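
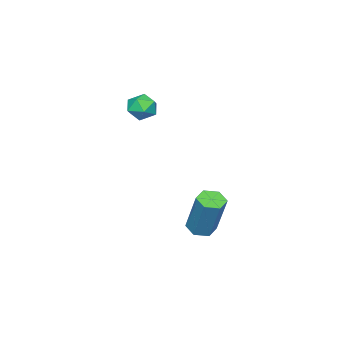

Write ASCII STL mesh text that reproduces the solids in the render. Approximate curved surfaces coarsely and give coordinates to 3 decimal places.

solid 
facet normal -0.178 -0.362 -0.915
outer loop
vertex 3.935 2.71 -3.948
vertex 3.514 3.193 -4.057
vertex 4.142 3.268 -4.209
endloop
endfacet
facet normal 0.931 -0.363 -0.038
outer loop
vertex 3.935 2.71 -3.948
vertex 4.142 3.268 -4.209
vertex 4.326 3.503 -1.934
endloop
endfacet
facet normal 0.931 -0.362 -0.038
outer loop
vertex 4.326 3.503 -1.934
vertex 4.142 3.268 -4.209
vertex 4.533 4.062 -2.194
endloop
endfacet
facet normal 0.177 0.360 0.916
outer loop
vertex 4.326 3.503 -1.934
vertex 4.533 4.062 -2.194
vertex 3.906 3.987 -2.043
endloop
endfacet
facet normal -0.179 -0.360 -0.916
outer loop
vertex 4.142 3.268 -4.209
vertex 3.514 3.193 -4.057
vertex 3.721 3.752 -4.317
endloop
endfacet
facet normal 0.741 0.563 -0.366
outer loop
vertex 4.142 3.268 -4.209
vertex 3.721 3.752 -4.317
vertex 4.533 4.062 -2.194
endloop
endfacet
facet normal 0.742 0.562 -0.366
outer loop
vertex 4.533 4.062 -2.194
vertex 3.721 3.752 -4.317
vertex 4.113 4.545 -2.303
endloop
endfacet
facet normal 0.177 0.361 0.916
outer loop
vertex 4.533 4.062 -2.194
vertex 4.113 4.545 -2.303
vertex 3.906 3.987 -2.043
endloop
endfacet
facet normal -0.177 -0.360 -0.916
outer loop
vertex 3.721 3.752 -4.317
vertex 3.514 3.193 -4.057
vertex 3.094 3.677 -4.166
endloop
endfacet
facet normal -0.190 0.926 -0.328
outer loop
vertex 3.721 3.752 -4.317
vertex 3.094 3.677 -4.166
vertex 4.113 4.545 -2.303
endloop
endfacet
facet normal -0.189 0.926 -0.328
outer loop
vertex 4.113 4.545 -2.303
vertex 3.094 3.677 -4.166
vertex 3.485 4.47 -2.152
endloop
endfacet
facet normal 0.177 0.361 0.916
outer loop
vertex 4.113 4.545 -2.303
vertex 3.485 4.47 -2.152
vertex 3.906 3.987 -2.043
endloop
endfacet
facet normal -0.177 -0.360 -0.916
outer loop
vertex 3.094 3.677 -4.166
vertex 3.514 3.193 -4.057
vertex 2.887 3.118 -3.906
endloop
endfacet
facet normal -0.931 0.363 0.038
outer loop
vertex 3.094 3.677 -4.166
vertex 2.887 3.118 -3.906
vertex 3.485 4.47 -2.152
endloop
endfacet
facet normal -0.931 0.363 0.038
outer loop
vertex 3.485 4.47 -2.152
vertex 2.887 3.118 -3.906
vertex 3.278 3.912 -1.891
endloop
endfacet
facet normal 0.178 0.362 0.915
outer loop
vertex 3.485 4.47 -2.152
vertex 3.278 3.912 -1.891
vertex 3.906 3.987 -2.043
endloop
endfacet
facet normal -0.177 -0.361 -0.916
outer loop
vertex 2.887 3.118 -3.906
vertex 3.514 3.193 -4.057
vertex 3.307 2.635 -3.797
endloop
endfacet
facet normal -0.742 -0.562 0.366
outer loop
vertex 2.887 3.118 -3.906
vertex 3.307 2.635 -3.797
vertex 3.278 3.912 -1.891
endloop
endfacet
facet normal -0.741 -0.563 0.366
outer loop
vertex 3.278 3.912 -1.891
vertex 3.307 2.635 -3.797
vertex 3.699 3.428 -1.783
endloop
endfacet
facet normal 0.179 0.360 0.916
outer loop
vertex 3.278 3.912 -1.891
vertex 3.699 3.428 -1.783
vertex 3.906 3.987 -2.043
endloop
endfacet
facet normal -0.177 -0.361 -0.916
outer loop
vertex 3.307 2.635 -3.797
vertex 3.514 3.193 -4.057
vertex 3.935 2.71 -3.948
endloop
endfacet
facet normal 0.189 -0.926 0.328
outer loop
vertex 3.307 2.635 -3.797
vertex 3.935 2.71 -3.948
vertex 3.699 3.428 -1.783
endloop
endfacet
facet normal 0.190 -0.926 0.328
outer loop
vertex 3.699 3.428 -1.783
vertex 3.935 2.71 -3.948
vertex 4.326 3.503 -1.934
endloop
endfacet
facet normal 0.177 0.360 0.916
outer loop
vertex 3.699 3.428 -1.783
vertex 4.326 3.503 -1.934
vertex 3.906 3.987 -2.043
endloop
endfacet
facet normal -0.669 0.388 0.634
outer loop
vertex 2.613 0.269 1.96
vertex 2.93 -0.105 2.523
vertex 3.166 0.582 2.352
endloop
endfacet
facet normal -0.540 0.836 0.095
outer loop
vertex 2.613 0.269 1.96
vertex 3.166 0.582 2.352
vertex 3.147 0.654 1.609
endloop
endfacet
facet normal -0.698 0.500 -0.513
outer loop
vertex 2.613 0.269 1.96
vertex 3.147 0.654 1.609
vertex 2.899 0.012 1.321
endloop
endfacet
facet normal -0.923 -0.157 -0.350
outer loop
vertex 2.613 0.269 1.96
vertex 2.899 0.012 1.321
vertex 2.765 -0.458 1.886
endloop
endfacet
facet normal -0.905 -0.226 0.360
outer loop
vertex 2.613 0.269 1.96
vertex 2.765 -0.458 1.886
vertex 2.93 -0.105 2.523
endloop
endfacet
facet normal 0.158 0.983 0.091
outer loop
vertex 3.147 0.654 1.609
vertex 3.166 0.582 2.352
vertex 3.795 0.518 1.954
endloop
endfacet
facet normal -0.048 0.257 0.965
outer loop
vertex 3.166 0.582 2.352
vertex 2.93 -0.105 2.523
vertex 3.661 0.048 2.519
endloop
endfacet
facet normal -0.432 -0.737 0.520
outer loop
vertex 2.93 -0.105 2.523
vertex 2.765 -0.458 1.886
vertex 3.413 -0.594 2.231
endloop
endfacet
facet normal -0.462 -0.625 -0.629
outer loop
vertex 2.765 -0.458 1.886
vertex 2.899 0.012 1.321
vertex 3.394 -0.522 1.488
endloop
endfacet
facet normal -0.097 0.438 -0.894
outer loop
vertex 2.899 0.012 1.321
vertex 3.147 0.654 1.609
vertex 3.63 0.165 1.317
endloop
endfacet
facet normal 0.923 0.157 0.350
outer loop
vertex 3.947 -0.209 1.88
vertex 3.795 0.518 1.954
vertex 3.661 0.048 2.519
endloop
endfacet
facet normal 0.698 -0.500 0.513
outer loop
vertex 3.947 -0.209 1.88
vertex 3.661 0.048 2.519
vertex 3.413 -0.594 2.231
endloop
endfacet
facet normal 0.540 -0.836 -0.095
outer loop
vertex 3.947 -0.209 1.88
vertex 3.413 -0.594 2.231
vertex 3.394 -0.522 1.488
endloop
endfacet
facet normal 0.669 -0.388 -0.634
outer loop
vertex 3.947 -0.209 1.88
vertex 3.394 -0.522 1.488
vertex 3.63 0.165 1.317
endloop
endfacet
facet normal 0.905 0.226 -0.360
outer loop
vertex 3.947 -0.209 1.88
vertex 3.63 0.165 1.317
vertex 3.795 0.518 1.954
endloop
endfacet
facet normal 0.462 0.625 0.629
outer loop
vertex 3.661 0.048 2.519
vertex 3.795 0.518 1.954
vertex 3.166 0.582 2.352
endloop
endfacet
facet normal 0.097 -0.438 0.894
outer loop
vertex 3.413 -0.594 2.231
vertex 3.661 0.048 2.519
vertex 2.93 -0.105 2.523
endloop
endfacet
facet normal -0.158 -0.983 -0.091
outer loop
vertex 3.394 -0.522 1.488
vertex 3.413 -0.594 2.231
vertex 2.765 -0.458 1.886
endloop
endfacet
facet normal 0.048 -0.257 -0.965
outer loop
vertex 3.63 0.165 1.317
vertex 3.394 -0.522 1.488
vertex 2.899 0.012 1.321
endloop
endfacet
facet normal 0.432 0.737 -0.520
outer loop
vertex 3.795 0.518 1.954
vertex 3.63 0.165 1.317
vertex 3.147 0.654 1.609
endloop
endfacet

endsolid


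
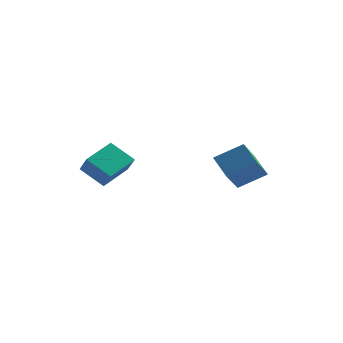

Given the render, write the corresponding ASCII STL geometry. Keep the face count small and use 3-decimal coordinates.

solid 
facet normal -0.803 -0.330 -0.496
outer loop
vertex 0.484 0.077 -2.15
vertex -0.317 0.778 -1.319
vertex 0.595 1.685 -3.4
endloop
endfacet
facet normal 0.593 -0.519 -0.616
outer loop
vertex 1.857 2.202 -2.621
vertex 0.484 0.077 -2.15
vertex 0.595 1.685 -3.4
endloop
endfacet
facet normal -0.804 -0.329 -0.496
outer loop
vertex 0.595 1.685 -3.4
vertex -0.317 0.778 -1.319
vertex -0.205 2.386 -2.568
endloop
endfacet
facet normal 0.055 0.789 -0.612
outer loop
vertex -0.205 2.386 -2.568
vertex 1.857 2.202 -2.621
vertex 0.595 1.685 -3.4
endloop
endfacet
facet normal -0.055 -0.789 0.612
outer loop
vertex 0.484 0.077 -2.15
vertex 0.945 1.295 -0.54
vertex -0.317 0.778 -1.319
endloop
endfacet
facet normal 0.593 -0.519 -0.616
outer loop
vertex 1.745 0.594 -1.372
vertex 0.484 0.077 -2.15
vertex 1.857 2.202 -2.621
endloop
endfacet
facet normal -0.054 -0.789 0.612
outer loop
vertex 1.745 0.594 -1.372
vertex 0.945 1.295 -0.54
vertex 0.484 0.077 -2.15
endloop
endfacet
facet normal -0.593 0.519 0.616
outer loop
vertex -0.317 0.778 -1.319
vertex 0.945 1.295 -0.54
vertex -0.205 2.386 -2.568
endloop
endfacet
facet normal 0.055 0.789 -0.613
outer loop
vertex 1.056 2.903 -1.79
vertex 1.857 2.202 -2.621
vertex -0.205 2.386 -2.568
endloop
endfacet
facet normal -0.593 0.519 0.616
outer loop
vertex -0.205 2.386 -2.568
vertex 0.945 1.295 -0.54
vertex 1.056 2.903 -1.79
endloop
endfacet
facet normal 0.803 0.330 0.496
outer loop
vertex 1.056 2.903 -1.79
vertex 1.745 0.594 -1.372
vertex 1.857 2.202 -2.621
endloop
endfacet
facet normal 0.804 0.330 0.495
outer loop
vertex 0.945 1.295 -0.54
vertex 1.745 0.594 -1.372
vertex 1.056 2.903 -1.79
endloop
endfacet
facet normal -0.454 0.510 -0.731
outer loop
vertex -5.035 -3.721 -0.928
vertex -4.397 -2.334 -0.356
vertex -3.907 -3.9 -1.754
endloop
endfacet
facet normal -0.392 -0.851 -0.351
outer loop
vertex -3.403 -4.466 -0.944
vertex -5.035 -3.721 -0.928
vertex -3.907 -3.9 -1.754
endloop
endfacet
facet normal -0.455 0.510 -0.730
outer loop
vertex -3.907 -3.9 -1.754
vertex -4.397 -2.334 -0.356
vertex -3.269 -2.513 -1.183
endloop
endfacet
facet normal 0.800 -0.127 -0.586
outer loop
vertex -3.269 -2.513 -1.183
vertex -3.403 -4.466 -0.944
vertex -3.907 -3.9 -1.754
endloop
endfacet
facet normal -0.800 0.126 0.586
outer loop
vertex -5.035 -3.721 -0.928
vertex -3.893 -2.9 0.454
vertex -4.397 -2.334 -0.356
endloop
endfacet
facet normal -0.392 -0.851 -0.350
outer loop
vertex -4.531 -4.287 -0.117
vertex -5.035 -3.721 -0.928
vertex -3.403 -4.466 -0.944
endloop
endfacet
facet normal -0.800 0.127 0.586
outer loop
vertex -4.531 -4.287 -0.117
vertex -3.893 -2.9 0.454
vertex -5.035 -3.721 -0.928
endloop
endfacet
facet normal 0.392 0.851 0.350
outer loop
vertex -4.397 -2.334 -0.356
vertex -3.893 -2.9 0.454
vertex -3.269 -2.513 -1.183
endloop
endfacet
facet normal 0.800 -0.127 -0.586
outer loop
vertex -2.765 -3.079 -0.372
vertex -3.403 -4.466 -0.944
vertex -3.269 -2.513 -1.183
endloop
endfacet
facet normal 0.392 0.851 0.350
outer loop
vertex -3.269 -2.513 -1.183
vertex -3.893 -2.9 0.454
vertex -2.765 -3.079 -0.372
endloop
endfacet
facet normal 0.454 -0.510 0.730
outer loop
vertex -2.765 -3.079 -0.372
vertex -4.531 -4.287 -0.117
vertex -3.403 -4.466 -0.944
endloop
endfacet
facet normal 0.454 -0.510 0.731
outer loop
vertex -3.893 -2.9 0.454
vertex -4.531 -4.287 -0.117
vertex -2.765 -3.079 -0.372
endloop
endfacet

endsolid


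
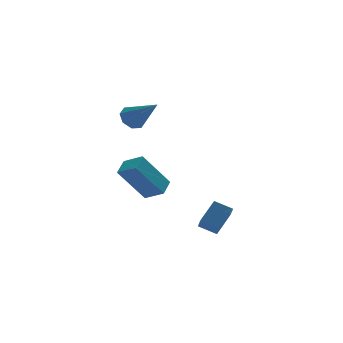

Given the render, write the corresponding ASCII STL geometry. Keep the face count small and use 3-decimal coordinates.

solid 
facet normal -0.313 0.729 -0.609
outer loop
vertex -2.117 2.225 3.02
vertex -2.674 2.231 3.313
vertex -2.126 2.532 3.392
endloop
endfacet
facet normal 1.000 0.010 0.016
outer loop
vertex -2.117 2.225 3.02
vertex -2.126 2.532 3.392
vertex -2.126 0.949 4.387
endloop
endfacet
facet normal -0.312 0.728 -0.610
outer loop
vertex -2.126 2.532 3.392
vertex -2.674 2.231 3.313
vertex -2.457 2.663 3.718
endloop
endfacet
facet normal 0.722 0.368 0.586
outer loop
vertex -2.126 2.532 3.392
vertex -2.457 2.663 3.718
vertex -2.126 0.949 4.387
endloop
endfacet
facet normal -0.313 0.728 -0.610
outer loop
vertex -2.457 2.663 3.718
vertex -2.674 2.231 3.313
vertex -2.915 2.541 3.807
endloop
endfacet
facet normal 0.079 0.376 0.923
outer loop
vertex -2.457 2.663 3.718
vertex -2.915 2.541 3.807
vertex -2.126 0.949 4.387
endloop
endfacet
facet normal -0.312 0.729 -0.610
outer loop
vertex -2.915 2.541 3.807
vertex -2.674 2.231 3.313
vertex -3.232 2.238 3.607
endloop
endfacet
facet normal -0.553 0.029 0.833
outer loop
vertex -2.915 2.541 3.807
vertex -3.232 2.238 3.607
vertex -2.126 0.949 4.387
endloop
endfacet
facet normal -0.312 0.729 -0.609
outer loop
vertex -3.232 2.238 3.607
vertex -2.674 2.231 3.313
vertex -3.223 1.931 3.235
endloop
endfacet
facet normal -0.804 -0.468 0.367
outer loop
vertex -3.232 2.238 3.607
vertex -3.223 1.931 3.235
vertex -2.126 0.949 4.387
endloop
endfacet
facet normal -0.312 0.729 -0.609
outer loop
vertex -3.223 1.931 3.235
vertex -2.674 2.231 3.313
vertex -2.892 1.8 2.909
endloop
endfacet
facet normal -0.526 -0.826 -0.203
outer loop
vertex -3.223 1.931 3.235
vertex -2.892 1.8 2.909
vertex -2.126 0.949 4.387
endloop
endfacet
facet normal -0.313 0.729 -0.609
outer loop
vertex -2.892 1.8 2.909
vertex -2.674 2.231 3.313
vertex -2.434 1.922 2.82
endloop
endfacet
facet normal 0.117 -0.833 -0.540
outer loop
vertex -2.892 1.8 2.909
vertex -2.434 1.922 2.82
vertex -2.126 0.949 4.387
endloop
endfacet
facet normal -0.313 0.729 -0.609
outer loop
vertex -2.434 1.922 2.82
vertex -2.674 2.231 3.313
vertex -2.117 2.225 3.02
endloop
endfacet
facet normal 0.749 -0.487 -0.450
outer loop
vertex -2.434 1.922 2.82
vertex -2.117 2.225 3.02
vertex -2.126 0.949 4.387
endloop
endfacet
facet normal -0.611 -0.697 -0.376
outer loop
vertex -2.929 1.275 0.911
vertex -3.463 1.988 0.457
vertex -1.788 1.125 -0.663
endloop
endfacet
facet normal 0.534 -0.712 0.455
outer loop
vertex -1.257 1.732 -0.337
vertex -2.929 1.275 0.911
vertex -1.788 1.125 -0.663
endloop
endfacet
facet normal -0.611 -0.697 -0.376
outer loop
vertex -1.788 1.125 -0.663
vertex -3.463 1.988 0.457
vertex -2.322 1.838 -1.118
endloop
endfacet
facet normal 0.585 -0.078 -0.808
outer loop
vertex -2.322 1.838 -1.118
vertex -1.257 1.732 -0.337
vertex -1.788 1.125 -0.663
endloop
endfacet
facet normal -0.584 0.077 0.808
outer loop
vertex -2.929 1.275 0.911
vertex -2.932 2.595 0.783
vertex -3.463 1.988 0.457
endloop
endfacet
facet normal 0.534 -0.712 0.455
outer loop
vertex -2.398 1.882 1.238
vertex -2.929 1.275 0.911
vertex -1.257 1.732 -0.337
endloop
endfacet
facet normal -0.585 0.077 0.807
outer loop
vertex -2.398 1.882 1.238
vertex -2.932 2.595 0.783
vertex -2.929 1.275 0.911
endloop
endfacet
facet normal -0.535 0.712 -0.455
outer loop
vertex -3.463 1.988 0.457
vertex -2.932 2.595 0.783
vertex -2.322 1.838 -1.118
endloop
endfacet
facet normal 0.585 -0.076 -0.808
outer loop
vertex -1.791 2.445 -0.791
vertex -1.257 1.732 -0.337
vertex -2.322 1.838 -1.118
endloop
endfacet
facet normal -0.534 0.712 -0.455
outer loop
vertex -2.322 1.838 -1.118
vertex -2.932 2.595 0.783
vertex -1.791 2.445 -0.791
endloop
endfacet
facet normal 0.611 0.697 0.376
outer loop
vertex -1.791 2.445 -0.791
vertex -2.398 1.882 1.238
vertex -1.257 1.732 -0.337
endloop
endfacet
facet normal 0.610 0.697 0.376
outer loop
vertex -2.932 2.595 0.783
vertex -2.398 1.882 1.238
vertex -1.791 2.445 -0.791
endloop
endfacet
facet normal -0.710 0.579 0.400
outer loop
vertex -1.221 -1.259 -1.317
vertex -0.426 -0.813 -0.551
vertex -0.998 -0.535 -1.97
endloop
endfacet
facet normal -0.667 -0.375 -0.644
outer loop
vertex -0.394 -1.027 -2.309
vertex -1.221 -1.259 -1.317
vertex -0.998 -0.535 -1.97
endloop
endfacet
facet normal -0.710 0.579 0.400
outer loop
vertex -0.998 -0.535 -1.97
vertex -0.426 -0.813 -0.551
vertex -0.203 -0.089 -1.204
endloop
endfacet
facet normal 0.223 0.724 -0.653
outer loop
vertex -0.203 -0.089 -1.204
vertex -0.394 -1.027 -2.309
vertex -0.998 -0.535 -1.97
endloop
endfacet
facet normal -0.223 -0.724 0.653
outer loop
vertex -1.221 -1.259 -1.317
vertex 0.178 -1.305 -0.89
vertex -0.426 -0.813 -0.551
endloop
endfacet
facet normal -0.667 -0.375 -0.644
outer loop
vertex -0.617 -1.751 -1.656
vertex -1.221 -1.259 -1.317
vertex -0.394 -1.027 -2.309
endloop
endfacet
facet normal -0.223 -0.724 0.653
outer loop
vertex -0.617 -1.751 -1.656
vertex 0.178 -1.305 -0.89
vertex -1.221 -1.259 -1.317
endloop
endfacet
facet normal 0.667 0.375 0.644
outer loop
vertex -0.426 -0.813 -0.551
vertex 0.178 -1.305 -0.89
vertex -0.203 -0.089 -1.204
endloop
endfacet
facet normal 0.223 0.724 -0.653
outer loop
vertex 0.401 -0.581 -1.543
vertex -0.394 -1.027 -2.309
vertex -0.203 -0.089 -1.204
endloop
endfacet
facet normal 0.667 0.375 0.644
outer loop
vertex -0.203 -0.089 -1.204
vertex 0.178 -1.305 -0.89
vertex 0.401 -0.581 -1.543
endloop
endfacet
facet normal 0.710 -0.579 -0.400
outer loop
vertex 0.401 -0.581 -1.543
vertex -0.617 -1.751 -1.656
vertex -0.394 -1.027 -2.309
endloop
endfacet
facet normal 0.710 -0.579 -0.400
outer loop
vertex 0.178 -1.305 -0.89
vertex -0.617 -1.751 -1.656
vertex 0.401 -0.581 -1.543
endloop
endfacet

endsolid


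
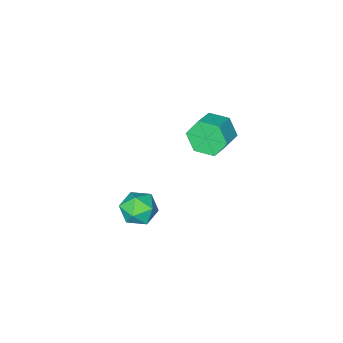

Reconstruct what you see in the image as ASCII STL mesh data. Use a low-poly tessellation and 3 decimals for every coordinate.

solid 
facet normal -0.843 -0.413 -0.345
outer loop
vertex -1.642 -1.82 -1.545
vertex -2.096 -1.554 -0.755
vertex -2.072 -0.974 -1.507
endloop
endfacet
facet normal 0.290 0.190 -0.938
outer loop
vertex -1.642 -1.82 -1.545
vertex -2.072 -0.974 -1.507
vertex -0.69 -1.353 -1.156
endloop
endfacet
facet normal 0.290 0.190 -0.938
outer loop
vertex -0.69 -1.353 -1.156
vertex -2.072 -0.974 -1.507
vertex -1.12 -0.507 -1.118
endloop
endfacet
facet normal 0.843 0.413 0.344
outer loop
vertex -0.69 -1.353 -1.156
vertex -1.12 -0.507 -1.118
vertex -1.144 -1.086 -0.365
endloop
endfacet
facet normal -0.842 -0.414 -0.346
outer loop
vertex -2.072 -0.974 -1.507
vertex -2.096 -1.554 -0.755
vertex -2.527 -0.708 -0.717
endloop
endfacet
facet normal -0.247 0.866 -0.434
outer loop
vertex -2.072 -0.974 -1.507
vertex -2.527 -0.708 -0.717
vertex -1.12 -0.507 -1.118
endloop
endfacet
facet normal -0.248 0.866 -0.434
outer loop
vertex -1.12 -0.507 -1.118
vertex -2.527 -0.708 -0.717
vertex -1.574 -0.24 -0.327
endloop
endfacet
facet normal 0.843 0.413 0.344
outer loop
vertex -1.12 -0.507 -1.118
vertex -1.574 -0.24 -0.327
vertex -1.144 -1.086 -0.365
endloop
endfacet
facet normal -0.843 -0.414 -0.344
outer loop
vertex -2.527 -0.708 -0.717
vertex -2.096 -1.554 -0.755
vertex -2.55 -1.287 0.036
endloop
endfacet
facet normal -0.538 0.676 0.503
outer loop
vertex -2.527 -0.708 -0.717
vertex -2.55 -1.287 0.036
vertex -1.574 -0.24 -0.327
endloop
endfacet
facet normal -0.538 0.676 0.504
outer loop
vertex -1.574 -0.24 -0.327
vertex -2.55 -1.287 0.036
vertex -1.598 -0.82 0.425
endloop
endfacet
facet normal 0.843 0.413 0.345
outer loop
vertex -1.574 -0.24 -0.327
vertex -1.598 -0.82 0.425
vertex -1.144 -1.086 -0.365
endloop
endfacet
facet normal -0.843 -0.413 -0.344
outer loop
vertex -2.55 -1.287 0.036
vertex -2.096 -1.554 -0.755
vertex -2.12 -2.133 -0.002
endloop
endfacet
facet normal -0.290 -0.190 0.938
outer loop
vertex -2.55 -1.287 0.036
vertex -2.12 -2.133 -0.002
vertex -1.598 -0.82 0.425
endloop
endfacet
facet normal -0.290 -0.190 0.938
outer loop
vertex -1.598 -0.82 0.425
vertex -2.12 -2.133 -0.002
vertex -1.168 -1.666 0.387
endloop
endfacet
facet normal 0.843 0.413 0.345
outer loop
vertex -1.598 -0.82 0.425
vertex -1.168 -1.666 0.387
vertex -1.144 -1.086 -0.365
endloop
endfacet
facet normal -0.843 -0.413 -0.344
outer loop
vertex -2.12 -2.133 -0.002
vertex -2.096 -1.554 -0.755
vertex -1.666 -2.4 -0.793
endloop
endfacet
facet normal 0.247 -0.866 0.434
outer loop
vertex -2.12 -2.133 -0.002
vertex -1.666 -2.4 -0.793
vertex -1.168 -1.666 0.387
endloop
endfacet
facet normal 0.248 -0.866 0.434
outer loop
vertex -1.168 -1.666 0.387
vertex -1.666 -2.4 -0.793
vertex -0.713 -1.932 -0.403
endloop
endfacet
facet normal 0.842 0.414 0.346
outer loop
vertex -1.168 -1.666 0.387
vertex -0.713 -1.932 -0.403
vertex -1.144 -1.086 -0.365
endloop
endfacet
facet normal -0.843 -0.413 -0.345
outer loop
vertex -1.666 -2.4 -0.793
vertex -2.096 -1.554 -0.755
vertex -1.642 -1.82 -1.545
endloop
endfacet
facet normal 0.538 -0.676 -0.504
outer loop
vertex -1.666 -2.4 -0.793
vertex -1.642 -1.82 -1.545
vertex -0.713 -1.932 -0.403
endloop
endfacet
facet normal 0.538 -0.676 -0.504
outer loop
vertex -0.713 -1.932 -0.403
vertex -1.642 -1.82 -1.545
vertex -0.69 -1.353 -1.156
endloop
endfacet
facet normal 0.843 0.414 0.344
outer loop
vertex -0.713 -1.932 -0.403
vertex -0.69 -1.353 -1.156
vertex -1.144 -1.086 -0.365
endloop
endfacet
facet normal -0.350 0.309 0.884
outer loop
vertex 3.534 1.313 -0.123
vertex 3.046 0.592 -0.064
vertex 3.858 0.597 0.256
endloop
endfacet
facet normal 0.312 0.551 0.774
outer loop
vertex 3.534 1.313 -0.123
vertex 3.858 0.597 0.256
vertex 4.357 1.07 -0.282
endloop
endfacet
facet normal 0.309 0.935 0.172
outer loop
vertex 3.534 1.313 -0.123
vertex 4.357 1.07 -0.282
vertex 3.853 1.357 -0.934
endloop
endfacet
facet normal -0.354 0.931 -0.089
outer loop
vertex 3.534 1.313 -0.123
vertex 3.853 1.357 -0.934
vertex 3.043 1.062 -0.799
endloop
endfacet
facet normal -0.762 0.544 0.351
outer loop
vertex 3.534 1.313 -0.123
vertex 3.043 1.062 -0.799
vertex 3.046 0.592 -0.064
endloop
endfacet
facet normal 0.739 -0.013 0.674
outer loop
vertex 4.357 1.07 -0.282
vertex 3.858 0.597 0.256
vertex 4.377 0.198 -0.321
endloop
endfacet
facet normal -0.333 -0.403 0.852
outer loop
vertex 3.858 0.597 0.256
vertex 3.046 0.592 -0.064
vertex 3.567 -0.097 -0.186
endloop
endfacet
facet normal -1.000 -0.022 -0.010
outer loop
vertex 3.046 0.592 -0.064
vertex 3.043 1.062 -0.799
vertex 3.063 0.19 -0.838
endloop
endfacet
facet normal -0.340 0.602 -0.722
outer loop
vertex 3.043 1.062 -0.799
vertex 3.853 1.357 -0.934
vertex 3.562 0.663 -1.376
endloop
endfacet
facet normal 0.735 0.609 -0.300
outer loop
vertex 3.853 1.357 -0.934
vertex 4.357 1.07 -0.282
vertex 4.374 0.668 -1.056
endloop
endfacet
facet normal 0.354 -0.931 0.089
outer loop
vertex 3.886 -0.053 -0.997
vertex 4.377 0.198 -0.321
vertex 3.567 -0.097 -0.186
endloop
endfacet
facet normal -0.309 -0.935 -0.172
outer loop
vertex 3.886 -0.053 -0.997
vertex 3.567 -0.097 -0.186
vertex 3.063 0.19 -0.838
endloop
endfacet
facet normal -0.312 -0.551 -0.774
outer loop
vertex 3.886 -0.053 -0.997
vertex 3.063 0.19 -0.838
vertex 3.562 0.663 -1.376
endloop
endfacet
facet normal 0.350 -0.309 -0.884
outer loop
vertex 3.886 -0.053 -0.997
vertex 3.562 0.663 -1.376
vertex 4.374 0.668 -1.056
endloop
endfacet
facet normal 0.762 -0.544 -0.351
outer loop
vertex 3.886 -0.053 -0.997
vertex 4.374 0.668 -1.056
vertex 4.377 0.198 -0.321
endloop
endfacet
facet normal 0.340 -0.602 0.722
outer loop
vertex 3.567 -0.097 -0.186
vertex 4.377 0.198 -0.321
vertex 3.858 0.597 0.256
endloop
endfacet
facet normal -0.735 -0.609 0.300
outer loop
vertex 3.063 0.19 -0.838
vertex 3.567 -0.097 -0.186
vertex 3.046 0.592 -0.064
endloop
endfacet
facet normal -0.739 0.013 -0.674
outer loop
vertex 3.562 0.663 -1.376
vertex 3.063 0.19 -0.838
vertex 3.043 1.062 -0.799
endloop
endfacet
facet normal 0.333 0.403 -0.852
outer loop
vertex 4.374 0.668 -1.056
vertex 3.562 0.663 -1.376
vertex 3.853 1.357 -0.934
endloop
endfacet
facet normal 1.000 0.022 0.010
outer loop
vertex 4.377 0.198 -0.321
vertex 4.374 0.668 -1.056
vertex 4.357 1.07 -0.282
endloop
endfacet

endsolid


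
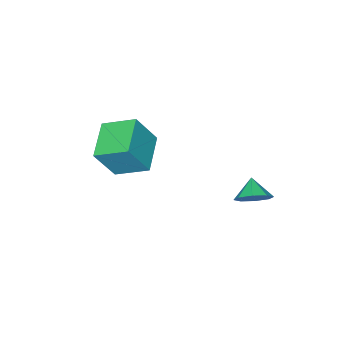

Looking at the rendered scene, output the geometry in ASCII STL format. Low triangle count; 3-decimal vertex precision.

solid 
facet normal -0.765 -0.568 0.303
outer loop
vertex 2.49 -4.927 3.597
vertex 1.748 -3.548 4.31
vertex 1.6 -4.58 2.001
endloop
endfacet
facet normal 0.431 -0.801 -0.415
outer loop
vertex 3.092 -3.472 1.41
vertex 2.49 -4.927 3.597
vertex 1.6 -4.58 2.001
endloop
endfacet
facet normal -0.765 -0.569 0.303
outer loop
vertex 1.6 -4.58 2.001
vertex 1.748 -3.548 4.31
vertex 0.858 -3.202 2.714
endloop
endfacet
facet normal -0.478 0.186 -0.858
outer loop
vertex 0.858 -3.202 2.714
vertex 3.092 -3.472 1.41
vertex 1.6 -4.58 2.001
endloop
endfacet
facet normal 0.478 -0.186 0.858
outer loop
vertex 2.49 -4.927 3.597
vertex 3.24 -2.44 3.719
vertex 1.748 -3.548 4.31
endloop
endfacet
facet normal 0.431 -0.801 -0.414
outer loop
vertex 3.982 -3.818 3.006
vertex 2.49 -4.927 3.597
vertex 3.092 -3.472 1.41
endloop
endfacet
facet normal 0.478 -0.186 0.858
outer loop
vertex 3.982 -3.818 3.006
vertex 3.24 -2.44 3.719
vertex 2.49 -4.927 3.597
endloop
endfacet
facet normal -0.431 0.802 0.414
outer loop
vertex 1.748 -3.548 4.31
vertex 3.24 -2.44 3.719
vertex 0.858 -3.202 2.714
endloop
endfacet
facet normal -0.478 0.186 -0.858
outer loop
vertex 2.35 -2.093 2.123
vertex 3.092 -3.472 1.41
vertex 0.858 -3.202 2.714
endloop
endfacet
facet normal -0.431 0.801 0.415
outer loop
vertex 0.858 -3.202 2.714
vertex 3.24 -2.44 3.719
vertex 2.35 -2.093 2.123
endloop
endfacet
facet normal 0.765 0.568 -0.303
outer loop
vertex 2.35 -2.093 2.123
vertex 3.982 -3.818 3.006
vertex 3.092 -3.472 1.41
endloop
endfacet
facet normal 0.765 0.569 -0.303
outer loop
vertex 3.24 -2.44 3.719
vertex 3.982 -3.818 3.006
vertex 2.35 -2.093 2.123
endloop
endfacet
facet normal 0.494 0.620 -0.610
outer loop
vertex 0.341 0.954 0.816
vertex -0.266 1.552 0.933
vertex 0.472 1.35 1.325
endloop
endfacet
facet normal 0.386 -0.774 0.502
outer loop
vertex 0.341 0.954 0.816
vertex 0.472 1.35 1.325
vertex -0.794 0.888 1.587
endloop
endfacet
facet normal 0.493 0.621 -0.609
outer loop
vertex 0.472 1.35 1.325
vertex -0.266 1.552 0.933
vertex 0.171 1.864 1.605
endloop
endfacet
facet normal 0.301 -0.314 0.900
outer loop
vertex 0.472 1.35 1.325
vertex 0.171 1.864 1.605
vertex -0.794 0.888 1.587
endloop
endfacet
facet normal 0.494 0.620 -0.609
outer loop
vertex 0.171 1.864 1.605
vertex -0.266 1.552 0.933
vertex -0.386 2.196 1.491
endloop
endfacet
facet normal -0.134 0.114 0.984
outer loop
vertex 0.171 1.864 1.605
vertex -0.386 2.196 1.491
vertex -0.794 0.888 1.587
endloop
endfacet
facet normal 0.493 0.620 -0.610
outer loop
vertex -0.386 2.196 1.491
vertex -0.266 1.552 0.933
vertex -0.873 2.15 1.051
endloop
endfacet
facet normal -0.661 0.258 0.705
outer loop
vertex -0.386 2.196 1.491
vertex -0.873 2.15 1.051
vertex -0.794 0.888 1.587
endloop
endfacet
facet normal 0.493 0.620 -0.610
outer loop
vertex -0.873 2.15 1.051
vertex -0.266 1.552 0.933
vertex -1.005 1.754 0.542
endloop
endfacet
facet normal -0.974 0.035 0.225
outer loop
vertex -0.873 2.15 1.051
vertex -1.005 1.754 0.542
vertex -0.794 0.888 1.587
endloop
endfacet
facet normal 0.493 0.620 -0.611
outer loop
vertex -1.005 1.754 0.542
vertex -0.266 1.552 0.933
vertex -0.704 1.239 0.262
endloop
endfacet
facet normal -0.888 -0.425 -0.173
outer loop
vertex -1.005 1.754 0.542
vertex -0.704 1.239 0.262
vertex -0.794 0.888 1.587
endloop
endfacet
facet normal 0.493 0.619 -0.611
outer loop
vertex -0.704 1.239 0.262
vertex -0.266 1.552 0.933
vertex -0.147 0.908 0.376
endloop
endfacet
facet normal -0.454 -0.853 -0.257
outer loop
vertex -0.704 1.239 0.262
vertex -0.147 0.908 0.376
vertex -0.794 0.888 1.587
endloop
endfacet
facet normal 0.493 0.620 -0.611
outer loop
vertex -0.147 0.908 0.376
vertex -0.266 1.552 0.933
vertex 0.341 0.954 0.816
endloop
endfacet
facet normal 0.073 -0.997 0.023
outer loop
vertex -0.147 0.908 0.376
vertex 0.341 0.954 0.816
vertex -0.794 0.888 1.587
endloop
endfacet

endsolid


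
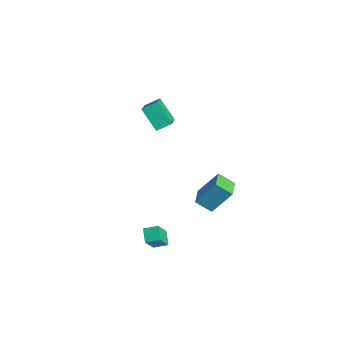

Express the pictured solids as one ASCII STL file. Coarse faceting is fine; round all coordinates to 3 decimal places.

solid 
facet normal -0.379 0.480 -0.791
outer loop
vertex 1.293 -1.313 -4.075
vertex 2.173 -1.525 -4.625
vertex 0.897 -2.142 -4.389
endloop
endfacet
facet normal -0.831 0.200 0.519
outer loop
vertex 1.507 -2.915 -3.115
vertex 1.293 -1.313 -4.075
vertex 0.897 -2.142 -4.389
endloop
endfacet
facet normal -0.379 0.480 -0.791
outer loop
vertex 0.897 -2.142 -4.389
vertex 2.173 -1.525 -4.625
vertex 1.778 -2.354 -4.939
endloop
endfacet
facet normal -0.407 -0.854 -0.323
outer loop
vertex 1.778 -2.354 -4.939
vertex 1.507 -2.915 -3.115
vertex 0.897 -2.142 -4.389
endloop
endfacet
facet normal 0.408 0.854 0.323
outer loop
vertex 1.293 -1.313 -4.075
vertex 2.783 -2.298 -3.351
vertex 2.173 -1.525 -4.625
endloop
endfacet
facet normal -0.831 0.200 0.519
outer loop
vertex 1.902 -2.086 -2.801
vertex 1.293 -1.313 -4.075
vertex 1.507 -2.915 -3.115
endloop
endfacet
facet normal 0.407 0.854 0.323
outer loop
vertex 1.902 -2.086 -2.801
vertex 2.783 -2.298 -3.351
vertex 1.293 -1.313 -4.075
endloop
endfacet
facet normal 0.831 -0.199 -0.519
outer loop
vertex 2.173 -1.525 -4.625
vertex 2.783 -2.298 -3.351
vertex 1.778 -2.354 -4.939
endloop
endfacet
facet normal -0.408 -0.854 -0.323
outer loop
vertex 2.387 -3.127 -3.665
vertex 1.507 -2.915 -3.115
vertex 1.778 -2.354 -4.939
endloop
endfacet
facet normal 0.831 -0.200 -0.519
outer loop
vertex 1.778 -2.354 -4.939
vertex 2.783 -2.298 -3.351
vertex 2.387 -3.127 -3.665
endloop
endfacet
facet normal 0.379 -0.480 0.791
outer loop
vertex 2.387 -3.127 -3.665
vertex 1.902 -2.086 -2.801
vertex 1.507 -2.915 -3.115
endloop
endfacet
facet normal 0.378 -0.480 0.791
outer loop
vertex 2.783 -2.298 -3.351
vertex 1.902 -2.086 -2.801
vertex 2.387 -3.127 -3.665
endloop
endfacet
facet normal -0.869 0.486 -0.096
outer loop
vertex 0.547 2.471 -0.254
vertex 1.119 3.343 -1.013
vertex 0.081 1.302 -1.947
endloop
endfacet
facet normal -0.444 -0.676 0.589
outer loop
vertex 1.341 0.597 -1.807
vertex 0.547 2.471 -0.254
vertex 0.081 1.302 -1.947
endloop
endfacet
facet normal -0.868 0.486 -0.097
outer loop
vertex 0.081 1.302 -1.947
vertex 1.119 3.343 -1.013
vertex 0.654 2.173 -2.707
endloop
endfacet
facet normal -0.221 -0.555 -0.802
outer loop
vertex 0.654 2.173 -2.707
vertex 1.341 0.597 -1.807
vertex 0.081 1.302 -1.947
endloop
endfacet
facet normal 0.221 0.554 0.803
outer loop
vertex 0.547 2.471 -0.254
vertex 2.379 2.638 -0.873
vertex 1.119 3.343 -1.013
endloop
endfacet
facet normal -0.444 -0.676 0.589
outer loop
vertex 1.806 1.767 -0.113
vertex 0.547 2.471 -0.254
vertex 1.341 0.597 -1.807
endloop
endfacet
facet normal 0.220 0.555 0.802
outer loop
vertex 1.806 1.767 -0.113
vertex 2.379 2.638 -0.873
vertex 0.547 2.471 -0.254
endloop
endfacet
facet normal 0.444 0.676 -0.589
outer loop
vertex 1.119 3.343 -1.013
vertex 2.379 2.638 -0.873
vertex 0.654 2.173 -2.707
endloop
endfacet
facet normal -0.220 -0.554 -0.803
outer loop
vertex 1.913 1.469 -2.566
vertex 1.341 0.597 -1.807
vertex 0.654 2.173 -2.707
endloop
endfacet
facet normal 0.444 0.676 -0.589
outer loop
vertex 0.654 2.173 -2.707
vertex 2.379 2.638 -0.873
vertex 1.913 1.469 -2.566
endloop
endfacet
facet normal 0.869 -0.486 0.097
outer loop
vertex 1.913 1.469 -2.566
vertex 1.806 1.767 -0.113
vertex 1.341 0.597 -1.807
endloop
endfacet
facet normal 0.868 -0.487 0.097
outer loop
vertex 2.379 2.638 -0.873
vertex 1.806 1.767 -0.113
vertex 1.913 1.469 -2.566
endloop
endfacet
facet normal -0.778 0.394 -0.489
outer loop
vertex -3.982 -0.637 3.916
vertex -3.812 0.325 4.421
vertex -2.862 -0.117 2.552
endloop
endfacet
facet normal -0.154 -0.874 -0.460
outer loop
vertex -1.228 -0.945 3.579
vertex -3.982 -0.637 3.916
vertex -2.862 -0.117 2.552
endloop
endfacet
facet normal -0.778 0.394 -0.489
outer loop
vertex -2.862 -0.117 2.552
vertex -3.812 0.325 4.421
vertex -2.692 0.845 3.057
endloop
endfacet
facet normal 0.609 0.282 -0.742
outer loop
vertex -2.692 0.845 3.057
vertex -1.228 -0.945 3.579
vertex -2.862 -0.117 2.552
endloop
endfacet
facet normal -0.609 -0.282 0.742
outer loop
vertex -3.982 -0.637 3.916
vertex -2.178 -0.503 5.448
vertex -3.812 0.325 4.421
endloop
endfacet
facet normal -0.154 -0.874 -0.460
outer loop
vertex -2.348 -1.465 4.943
vertex -3.982 -0.637 3.916
vertex -1.228 -0.945 3.579
endloop
endfacet
facet normal -0.609 -0.282 0.742
outer loop
vertex -2.348 -1.465 4.943
vertex -2.178 -0.503 5.448
vertex -3.982 -0.637 3.916
endloop
endfacet
facet normal 0.154 0.874 0.460
outer loop
vertex -3.812 0.325 4.421
vertex -2.178 -0.503 5.448
vertex -2.692 0.845 3.057
endloop
endfacet
facet normal 0.609 0.282 -0.742
outer loop
vertex -1.058 0.017 4.084
vertex -1.228 -0.945 3.579
vertex -2.692 0.845 3.057
endloop
endfacet
facet normal 0.154 0.874 0.460
outer loop
vertex -2.692 0.845 3.057
vertex -2.178 -0.503 5.448
vertex -1.058 0.017 4.084
endloop
endfacet
facet normal 0.778 -0.394 0.489
outer loop
vertex -1.058 0.017 4.084
vertex -2.348 -1.465 4.943
vertex -1.228 -0.945 3.579
endloop
endfacet
facet normal 0.778 -0.394 0.489
outer loop
vertex -2.178 -0.503 5.448
vertex -2.348 -1.465 4.943
vertex -1.058 0.017 4.084
endloop
endfacet

endsolid


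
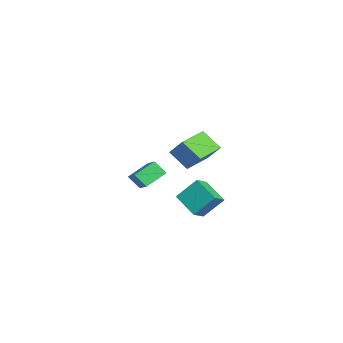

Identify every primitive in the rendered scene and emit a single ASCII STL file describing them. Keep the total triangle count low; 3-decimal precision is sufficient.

solid 
facet normal -0.851 -0.209 -0.482
outer loop
vertex 2.466 -0.749 3.223
vertex 1.816 0.348 3.893
vertex 2.739 -0.13 2.473
endloop
endfacet
facet normal 0.451 -0.762 -0.465
outer loop
vertex 3.964 0.172 3.167
vertex 2.466 -0.749 3.223
vertex 2.739 -0.13 2.473
endloop
endfacet
facet normal -0.851 -0.210 -0.482
outer loop
vertex 2.739 -0.13 2.473
vertex 1.816 0.348 3.893
vertex 2.089 0.967 3.142
endloop
endfacet
facet normal 0.270 0.613 -0.743
outer loop
vertex 2.089 0.967 3.142
vertex 3.964 0.172 3.167
vertex 2.739 -0.13 2.473
endloop
endfacet
facet normal -0.269 -0.613 0.743
outer loop
vertex 2.466 -0.749 3.223
vertex 3.041 0.65 4.587
vertex 1.816 0.348 3.893
endloop
endfacet
facet normal 0.451 -0.762 -0.464
outer loop
vertex 3.691 -0.447 3.918
vertex 2.466 -0.749 3.223
vertex 3.964 0.172 3.167
endloop
endfacet
facet normal -0.270 -0.613 0.743
outer loop
vertex 3.691 -0.447 3.918
vertex 3.041 0.65 4.587
vertex 2.466 -0.749 3.223
endloop
endfacet
facet normal -0.451 0.762 0.464
outer loop
vertex 1.816 0.348 3.893
vertex 3.041 0.65 4.587
vertex 2.089 0.967 3.142
endloop
endfacet
facet normal 0.270 0.613 -0.742
outer loop
vertex 3.314 1.269 3.837
vertex 3.964 0.172 3.167
vertex 2.089 0.967 3.142
endloop
endfacet
facet normal -0.451 0.762 0.465
outer loop
vertex 2.089 0.967 3.142
vertex 3.041 0.65 4.587
vertex 3.314 1.269 3.837
endloop
endfacet
facet normal 0.851 0.210 0.482
outer loop
vertex 3.314 1.269 3.837
vertex 3.691 -0.447 3.918
vertex 3.964 0.172 3.167
endloop
endfacet
facet normal 0.850 0.210 0.483
outer loop
vertex 3.041 0.65 4.587
vertex 3.691 -0.447 3.918
vertex 3.314 1.269 3.837
endloop
endfacet
facet normal -0.692 0.535 -0.485
outer loop
vertex 1.669 3.558 2.302
vertex 2.904 4.422 1.493
vertex 1.655 2.427 1.074
endloop
endfacet
facet normal -0.722 -0.505 0.473
outer loop
vertex 2.416 1.838 1.607
vertex 1.669 3.558 2.302
vertex 1.655 2.427 1.074
endloop
endfacet
facet normal -0.692 0.535 -0.484
outer loop
vertex 1.655 2.427 1.074
vertex 2.904 4.422 1.493
vertex 2.889 3.29 0.264
endloop
endfacet
facet normal -0.009 -0.677 -0.736
outer loop
vertex 2.889 3.29 0.264
vertex 2.416 1.838 1.607
vertex 1.655 2.427 1.074
endloop
endfacet
facet normal 0.008 0.677 0.736
outer loop
vertex 1.669 3.558 2.302
vertex 3.665 3.833 2.026
vertex 2.904 4.422 1.493
endloop
endfacet
facet normal -0.722 -0.505 0.474
outer loop
vertex 2.431 2.97 2.836
vertex 1.669 3.558 2.302
vertex 2.416 1.838 1.607
endloop
endfacet
facet normal 0.008 0.678 0.735
outer loop
vertex 2.431 2.97 2.836
vertex 3.665 3.833 2.026
vertex 1.669 3.558 2.302
endloop
endfacet
facet normal 0.722 0.504 -0.473
outer loop
vertex 2.904 4.422 1.493
vertex 3.665 3.833 2.026
vertex 2.889 3.29 0.264
endloop
endfacet
facet normal -0.008 -0.678 -0.735
outer loop
vertex 3.651 2.702 0.798
vertex 2.416 1.838 1.607
vertex 2.889 3.29 0.264
endloop
endfacet
facet normal 0.722 0.505 -0.473
outer loop
vertex 2.889 3.29 0.264
vertex 3.665 3.833 2.026
vertex 3.651 2.702 0.798
endloop
endfacet
facet normal 0.692 -0.535 0.485
outer loop
vertex 3.651 2.702 0.798
vertex 2.431 2.97 2.836
vertex 2.416 1.838 1.607
endloop
endfacet
facet normal 0.692 -0.535 0.485
outer loop
vertex 3.665 3.833 2.026
vertex 2.431 2.97 2.836
vertex 3.651 2.702 0.798
endloop
endfacet
facet normal -0.770 0.635 0.066
outer loop
vertex -5.368 3.209 2.35
vertex -4.705 3.899 3.439
vertex -4.656 4.182 1.299
endloop
endfacet
facet normal -0.458 -0.476 -0.751
outer loop
vertex -3.055 2.861 1.161
vertex -5.368 3.209 2.35
vertex -4.656 4.182 1.299
endloop
endfacet
facet normal -0.769 0.636 0.066
outer loop
vertex -4.656 4.182 1.299
vertex -4.705 3.899 3.439
vertex -3.992 4.872 2.387
endloop
endfacet
facet normal 0.445 0.608 -0.657
outer loop
vertex -3.992 4.872 2.387
vertex -3.055 2.861 1.161
vertex -4.656 4.182 1.299
endloop
endfacet
facet normal -0.445 -0.608 0.657
outer loop
vertex -5.368 3.209 2.35
vertex -3.104 2.578 3.301
vertex -4.705 3.899 3.439
endloop
endfacet
facet normal -0.458 -0.476 -0.751
outer loop
vertex -3.768 1.888 2.213
vertex -5.368 3.209 2.35
vertex -3.055 2.861 1.161
endloop
endfacet
facet normal -0.446 -0.608 0.657
outer loop
vertex -3.768 1.888 2.213
vertex -3.104 2.578 3.301
vertex -5.368 3.209 2.35
endloop
endfacet
facet normal 0.458 0.476 0.751
outer loop
vertex -4.705 3.899 3.439
vertex -3.104 2.578 3.301
vertex -3.992 4.872 2.387
endloop
endfacet
facet normal 0.446 0.608 -0.657
outer loop
vertex -2.392 3.551 2.25
vertex -3.055 2.861 1.161
vertex -3.992 4.872 2.387
endloop
endfacet
facet normal 0.458 0.476 0.751
outer loop
vertex -3.992 4.872 2.387
vertex -3.104 2.578 3.301
vertex -2.392 3.551 2.25
endloop
endfacet
facet normal 0.769 -0.635 -0.066
outer loop
vertex -2.392 3.551 2.25
vertex -3.768 1.888 2.213
vertex -3.055 2.861 1.161
endloop
endfacet
facet normal 0.769 -0.635 -0.067
outer loop
vertex -3.104 2.578 3.301
vertex -3.768 1.888 2.213
vertex -2.392 3.551 2.25
endloop
endfacet

endsolid


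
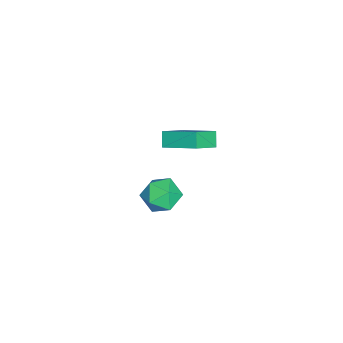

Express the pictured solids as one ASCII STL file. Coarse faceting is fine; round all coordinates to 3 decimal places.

solid 
facet normal -0.042 0.096 0.994
outer loop
vertex 4.231 2.681 -0.663
vertex 3.256 2.523 -0.689
vertex 3.878 1.761 -0.589
endloop
endfacet
facet normal 0.590 -0.163 0.791
outer loop
vertex 4.231 2.681 -0.663
vertex 3.878 1.761 -0.589
vertex 4.674 1.942 -1.146
endloop
endfacet
facet normal 0.887 0.307 0.344
outer loop
vertex 4.231 2.681 -0.663
vertex 4.674 1.942 -1.146
vertex 4.544 2.815 -1.591
endloop
endfacet
facet normal 0.438 0.857 0.272
outer loop
vertex 4.231 2.681 -0.663
vertex 4.544 2.815 -1.591
vertex 3.667 3.174 -1.308
endloop
endfacet
facet normal -0.136 0.726 0.674
outer loop
vertex 4.231 2.681 -0.663
vertex 3.667 3.174 -1.308
vertex 3.256 2.523 -0.689
endloop
endfacet
facet normal 0.475 -0.768 0.429
outer loop
vertex 4.674 1.942 -1.146
vertex 3.878 1.761 -0.589
vertex 3.973 1.326 -1.472
endloop
endfacet
facet normal -0.549 -0.348 0.760
outer loop
vertex 3.878 1.761 -0.589
vertex 3.256 2.523 -0.689
vertex 3.096 1.685 -1.189
endloop
endfacet
facet normal -0.701 0.671 0.240
outer loop
vertex 3.256 2.523 -0.689
vertex 3.667 3.174 -1.308
vertex 2.966 2.558 -1.634
endloop
endfacet
facet normal 0.229 0.883 -0.410
outer loop
vertex 3.667 3.174 -1.308
vertex 4.544 2.815 -1.591
vertex 3.762 2.739 -2.191
endloop
endfacet
facet normal 0.956 -0.007 -0.294
outer loop
vertex 4.544 2.815 -1.591
vertex 4.674 1.942 -1.146
vertex 4.384 1.977 -2.091
endloop
endfacet
facet normal -0.438 -0.857 -0.272
outer loop
vertex 3.409 1.819 -2.117
vertex 3.973 1.326 -1.472
vertex 3.096 1.685 -1.189
endloop
endfacet
facet normal -0.887 -0.307 -0.344
outer loop
vertex 3.409 1.819 -2.117
vertex 3.096 1.685 -1.189
vertex 2.966 2.558 -1.634
endloop
endfacet
facet normal -0.590 0.163 -0.791
outer loop
vertex 3.409 1.819 -2.117
vertex 2.966 2.558 -1.634
vertex 3.762 2.739 -2.191
endloop
endfacet
facet normal 0.042 -0.096 -0.994
outer loop
vertex 3.409 1.819 -2.117
vertex 3.762 2.739 -2.191
vertex 4.384 1.977 -2.091
endloop
endfacet
facet normal 0.136 -0.726 -0.674
outer loop
vertex 3.409 1.819 -2.117
vertex 4.384 1.977 -2.091
vertex 3.973 1.326 -1.472
endloop
endfacet
facet normal -0.229 -0.883 0.410
outer loop
vertex 3.096 1.685 -1.189
vertex 3.973 1.326 -1.472
vertex 3.878 1.761 -0.589
endloop
endfacet
facet normal -0.956 0.007 0.294
outer loop
vertex 2.966 2.558 -1.634
vertex 3.096 1.685 -1.189
vertex 3.256 2.523 -0.689
endloop
endfacet
facet normal -0.475 0.768 -0.429
outer loop
vertex 3.762 2.739 -2.191
vertex 2.966 2.558 -1.634
vertex 3.667 3.174 -1.308
endloop
endfacet
facet normal 0.549 0.348 -0.760
outer loop
vertex 4.384 1.977 -2.091
vertex 3.762 2.739 -2.191
vertex 4.544 2.815 -1.591
endloop
endfacet
facet normal 0.701 -0.671 -0.240
outer loop
vertex 3.973 1.326 -1.472
vertex 4.384 1.977 -2.091
vertex 4.674 1.942 -1.146
endloop
endfacet
facet normal -0.660 -0.157 0.735
outer loop
vertex -1.193 2.67 -1.69
vertex -2.258 3.372 -2.497
vertex -1.696 0.971 -2.504
endloop
endfacet
facet normal 0.706 -0.465 0.534
outer loop
vertex -1.122 1.108 -3.143
vertex -1.193 2.67 -1.69
vertex -1.696 0.971 -2.504
endloop
endfacet
facet normal -0.660 -0.157 0.735
outer loop
vertex -1.696 0.971 -2.504
vertex -2.258 3.372 -2.497
vertex -2.761 1.673 -3.311
endloop
endfacet
facet normal -0.257 -0.871 -0.418
outer loop
vertex -2.761 1.673 -3.311
vertex -1.122 1.108 -3.143
vertex -1.696 0.971 -2.504
endloop
endfacet
facet normal 0.257 0.871 0.418
outer loop
vertex -1.193 2.67 -1.69
vertex -1.684 3.509 -3.136
vertex -2.258 3.372 -2.497
endloop
endfacet
facet normal 0.706 -0.465 0.534
outer loop
vertex -0.619 2.807 -2.329
vertex -1.193 2.67 -1.69
vertex -1.122 1.108 -3.143
endloop
endfacet
facet normal 0.257 0.871 0.418
outer loop
vertex -0.619 2.807 -2.329
vertex -1.684 3.509 -3.136
vertex -1.193 2.67 -1.69
endloop
endfacet
facet normal -0.706 0.465 -0.534
outer loop
vertex -2.258 3.372 -2.497
vertex -1.684 3.509 -3.136
vertex -2.761 1.673 -3.311
endloop
endfacet
facet normal -0.257 -0.871 -0.418
outer loop
vertex -2.187 1.81 -3.95
vertex -1.122 1.108 -3.143
vertex -2.761 1.673 -3.311
endloop
endfacet
facet normal -0.706 0.465 -0.534
outer loop
vertex -2.761 1.673 -3.311
vertex -1.684 3.509 -3.136
vertex -2.187 1.81 -3.95
endloop
endfacet
facet normal 0.660 0.157 -0.735
outer loop
vertex -2.187 1.81 -3.95
vertex -0.619 2.807 -2.329
vertex -1.122 1.108 -3.143
endloop
endfacet
facet normal 0.660 0.157 -0.735
outer loop
vertex -1.684 3.509 -3.136
vertex -0.619 2.807 -2.329
vertex -2.187 1.81 -3.95
endloop
endfacet

endsolid


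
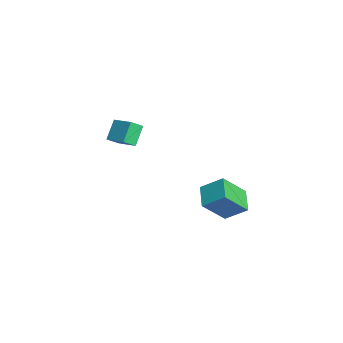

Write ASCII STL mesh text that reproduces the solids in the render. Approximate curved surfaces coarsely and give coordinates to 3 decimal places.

solid 
facet normal -0.931 0.159 0.329
outer loop
vertex 2.535 2.543 1.675
vertex 2.255 3.779 0.287
vertex 2.068 1.512 0.851
endloop
endfacet
facet normal 0.149 -0.658 0.738
outer loop
vertex 3.305 1.301 0.413
vertex 2.535 2.543 1.675
vertex 2.068 1.512 0.851
endloop
endfacet
facet normal -0.931 0.159 0.330
outer loop
vertex 2.068 1.512 0.851
vertex 2.255 3.779 0.287
vertex 1.787 2.748 -0.537
endloop
endfacet
facet normal -0.334 -0.737 -0.588
outer loop
vertex 1.787 2.748 -0.537
vertex 3.305 1.301 0.413
vertex 2.068 1.512 0.851
endloop
endfacet
facet normal 0.334 0.736 0.588
outer loop
vertex 2.535 2.543 1.675
vertex 3.492 3.568 -0.151
vertex 2.255 3.779 0.287
endloop
endfacet
facet normal 0.149 -0.658 0.738
outer loop
vertex 3.773 2.332 1.237
vertex 2.535 2.543 1.675
vertex 3.305 1.301 0.413
endloop
endfacet
facet normal 0.334 0.737 0.588
outer loop
vertex 3.773 2.332 1.237
vertex 3.492 3.568 -0.151
vertex 2.535 2.543 1.675
endloop
endfacet
facet normal -0.149 0.658 -0.738
outer loop
vertex 2.255 3.779 0.287
vertex 3.492 3.568 -0.151
vertex 1.787 2.748 -0.537
endloop
endfacet
facet normal -0.334 -0.736 -0.588
outer loop
vertex 3.025 2.537 -0.975
vertex 3.305 1.301 0.413
vertex 1.787 2.748 -0.537
endloop
endfacet
facet normal -0.149 0.658 -0.738
outer loop
vertex 1.787 2.748 -0.537
vertex 3.492 3.568 -0.151
vertex 3.025 2.537 -0.975
endloop
endfacet
facet normal 0.931 -0.159 -0.329
outer loop
vertex 3.025 2.537 -0.975
vertex 3.773 2.332 1.237
vertex 3.305 1.301 0.413
endloop
endfacet
facet normal 0.931 -0.158 -0.329
outer loop
vertex 3.492 3.568 -0.151
vertex 3.773 2.332 1.237
vertex 3.025 2.537 -0.975
endloop
endfacet
facet normal -0.802 -0.499 -0.328
outer loop
vertex -3.701 -2.011 0.945
vertex -4.422 -1.463 1.877
vertex -3.894 -1.345 0.404
endloop
endfacet
facet normal 0.555 -0.422 -0.717
outer loop
vertex -2.818 -0.677 0.843
vertex -3.701 -2.011 0.945
vertex -3.894 -1.345 0.404
endloop
endfacet
facet normal -0.803 -0.498 -0.328
outer loop
vertex -3.894 -1.345 0.404
vertex -4.422 -1.463 1.877
vertex -4.615 -0.796 1.336
endloop
endfacet
facet normal -0.219 0.757 -0.615
outer loop
vertex -4.615 -0.796 1.336
vertex -2.818 -0.677 0.843
vertex -3.894 -1.345 0.404
endloop
endfacet
facet normal 0.219 -0.757 0.615
outer loop
vertex -3.701 -2.011 0.945
vertex -3.346 -0.795 2.316
vertex -4.422 -1.463 1.877
endloop
endfacet
facet normal 0.554 -0.422 -0.718
outer loop
vertex -2.625 -1.344 1.384
vertex -3.701 -2.011 0.945
vertex -2.818 -0.677 0.843
endloop
endfacet
facet normal 0.219 -0.757 0.615
outer loop
vertex -2.625 -1.344 1.384
vertex -3.346 -0.795 2.316
vertex -3.701 -2.011 0.945
endloop
endfacet
facet normal -0.554 0.422 0.718
outer loop
vertex -4.422 -1.463 1.877
vertex -3.346 -0.795 2.316
vertex -4.615 -0.796 1.336
endloop
endfacet
facet normal -0.219 0.758 -0.615
outer loop
vertex -3.539 -0.129 1.775
vertex -2.818 -0.677 0.843
vertex -4.615 -0.796 1.336
endloop
endfacet
facet normal -0.554 0.422 0.717
outer loop
vertex -4.615 -0.796 1.336
vertex -3.346 -0.795 2.316
vertex -3.539 -0.129 1.775
endloop
endfacet
facet normal 0.803 0.498 0.328
outer loop
vertex -3.539 -0.129 1.775
vertex -2.625 -1.344 1.384
vertex -2.818 -0.677 0.843
endloop
endfacet
facet normal 0.803 0.499 0.327
outer loop
vertex -3.346 -0.795 2.316
vertex -2.625 -1.344 1.384
vertex -3.539 -0.129 1.775
endloop
endfacet

endsolid


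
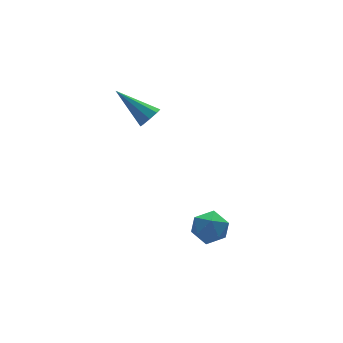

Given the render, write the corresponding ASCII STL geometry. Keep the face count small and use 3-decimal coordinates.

solid 
facet normal 0.437 -0.688 -0.579
outer loop
vertex -0.563 3.462 1.811
vertex -0.815 3.063 2.095
vertex -0.938 3.36 1.649
endloop
endfacet
facet normal 0.005 0.841 -0.540
outer loop
vertex -0.563 3.462 1.811
vertex -0.938 3.36 1.649
vertex -1.625 4.337 3.165
endloop
endfacet
facet normal 0.439 -0.688 -0.579
outer loop
vertex -0.938 3.36 1.649
vertex -0.815 3.063 2.095
vertex -1.24 3.084 1.748
endloop
endfacet
facet normal -0.638 0.483 -0.600
outer loop
vertex -0.938 3.36 1.649
vertex -1.24 3.084 1.748
vertex -1.625 4.337 3.165
endloop
endfacet
facet normal 0.439 -0.688 -0.579
outer loop
vertex -1.24 3.084 1.748
vertex -0.815 3.063 2.095
vertex -1.293 2.796 2.05
endloop
endfacet
facet normal -0.974 -0.051 -0.220
outer loop
vertex -1.24 3.084 1.748
vertex -1.293 2.796 2.05
vertex -1.625 4.337 3.165
endloop
endfacet
facet normal 0.439 -0.689 -0.577
outer loop
vertex -1.293 2.796 2.05
vertex -0.815 3.063 2.095
vertex -1.066 2.665 2.379
endloop
endfacet
facet normal -0.809 -0.449 0.379
outer loop
vertex -1.293 2.796 2.05
vertex -1.066 2.665 2.379
vertex -1.625 4.337 3.165
endloop
endfacet
facet normal 0.438 -0.689 -0.578
outer loop
vertex -1.066 2.665 2.379
vertex -0.815 3.063 2.095
vertex -0.691 2.767 2.542
endloop
endfacet
facet normal -0.238 -0.477 0.846
outer loop
vertex -1.066 2.665 2.379
vertex -0.691 2.767 2.542
vertex -1.625 4.337 3.165
endloop
endfacet
facet normal 0.438 -0.689 -0.578
outer loop
vertex -0.691 2.767 2.542
vertex -0.815 3.063 2.095
vertex -0.389 3.042 2.443
endloop
endfacet
facet normal 0.405 -0.119 0.906
outer loop
vertex -0.691 2.767 2.542
vertex -0.389 3.042 2.443
vertex -1.625 4.337 3.165
endloop
endfacet
facet normal 0.438 -0.689 -0.578
outer loop
vertex -0.389 3.042 2.443
vertex -0.815 3.063 2.095
vertex -0.336 3.33 2.14
endloop
endfacet
facet normal 0.742 0.416 0.525
outer loop
vertex -0.389 3.042 2.443
vertex -0.336 3.33 2.14
vertex -1.625 4.337 3.165
endloop
endfacet
facet normal 0.438 -0.688 -0.578
outer loop
vertex -0.336 3.33 2.14
vertex -0.815 3.063 2.095
vertex -0.563 3.462 1.811
endloop
endfacet
facet normal 0.578 0.813 -0.072
outer loop
vertex -0.336 3.33 2.14
vertex -0.563 3.462 1.811
vertex -1.625 4.337 3.165
endloop
endfacet
facet normal -0.004 0.805 0.593
outer loop
vertex 0.095 0.695 -2.597
vertex -0.445 0.32 -2.091
vertex 0.371 0.232 -1.966
endloop
endfacet
facet normal 0.625 0.734 0.265
outer loop
vertex 0.095 0.695 -2.597
vertex 0.371 0.232 -1.966
vertex 0.741 0.185 -2.708
endloop
endfacet
facet normal 0.509 0.741 -0.438
outer loop
vertex 0.095 0.695 -2.597
vertex 0.741 0.185 -2.708
vertex 0.154 0.243 -3.292
endloop
endfacet
facet normal -0.190 0.816 -0.547
outer loop
vertex 0.095 0.695 -2.597
vertex 0.154 0.243 -3.292
vertex -0.58 0.327 -2.911
endloop
endfacet
facet normal -0.509 0.856 0.091
outer loop
vertex 0.095 0.695 -2.597
vertex -0.58 0.327 -2.911
vertex -0.445 0.32 -2.091
endloop
endfacet
facet normal 0.893 0.097 0.439
outer loop
vertex 0.741 0.185 -2.708
vertex 0.371 0.232 -1.966
vertex 0.6 -0.507 -2.269
endloop
endfacet
facet normal -0.126 0.212 0.969
outer loop
vertex 0.371 0.232 -1.966
vertex -0.445 0.32 -2.091
vertex -0.134 -0.423 -1.888
endloop
endfacet
facet normal -0.943 0.292 0.158
outer loop
vertex -0.445 0.32 -2.091
vertex -0.58 0.327 -2.911
vertex -0.721 -0.365 -2.472
endloop
endfacet
facet normal -0.428 0.226 -0.875
outer loop
vertex -0.58 0.327 -2.911
vertex 0.154 0.243 -3.292
vertex -0.351 -0.412 -3.214
endloop
endfacet
facet normal 0.707 0.105 -0.700
outer loop
vertex 0.154 0.243 -3.292
vertex 0.741 0.185 -2.708
vertex 0.465 -0.5 -3.089
endloop
endfacet
facet normal 0.190 -0.816 0.547
outer loop
vertex -0.075 -0.875 -2.583
vertex 0.6 -0.507 -2.269
vertex -0.134 -0.423 -1.888
endloop
endfacet
facet normal -0.509 -0.741 0.438
outer loop
vertex -0.075 -0.875 -2.583
vertex -0.134 -0.423 -1.888
vertex -0.721 -0.365 -2.472
endloop
endfacet
facet normal -0.625 -0.734 -0.265
outer loop
vertex -0.075 -0.875 -2.583
vertex -0.721 -0.365 -2.472
vertex -0.351 -0.412 -3.214
endloop
endfacet
facet normal 0.004 -0.805 -0.593
outer loop
vertex -0.075 -0.875 -2.583
vertex -0.351 -0.412 -3.214
vertex 0.465 -0.5 -3.089
endloop
endfacet
facet normal 0.509 -0.856 -0.091
outer loop
vertex -0.075 -0.875 -2.583
vertex 0.465 -0.5 -3.089
vertex 0.6 -0.507 -2.269
endloop
endfacet
facet normal 0.428 -0.226 0.875
outer loop
vertex -0.134 -0.423 -1.888
vertex 0.6 -0.507 -2.269
vertex 0.371 0.232 -1.966
endloop
endfacet
facet normal -0.707 -0.105 0.700
outer loop
vertex -0.721 -0.365 -2.472
vertex -0.134 -0.423 -1.888
vertex -0.445 0.32 -2.091
endloop
endfacet
facet normal -0.893 -0.097 -0.439
outer loop
vertex -0.351 -0.412 -3.214
vertex -0.721 -0.365 -2.472
vertex -0.58 0.327 -2.911
endloop
endfacet
facet normal 0.126 -0.212 -0.969
outer loop
vertex 0.465 -0.5 -3.089
vertex -0.351 -0.412 -3.214
vertex 0.154 0.243 -3.292
endloop
endfacet
facet normal 0.943 -0.292 -0.158
outer loop
vertex 0.6 -0.507 -2.269
vertex 0.465 -0.5 -3.089
vertex 0.741 0.185 -2.708
endloop
endfacet

endsolid


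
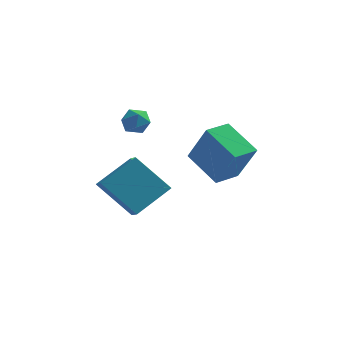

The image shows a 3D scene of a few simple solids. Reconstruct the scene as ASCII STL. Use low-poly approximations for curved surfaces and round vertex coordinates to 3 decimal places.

solid 
facet normal -0.730 0.452 0.512
outer loop
vertex 2.034 -1.536 1.42
vertex 2.662 -0.526 1.424
vertex 1.162 -0.988 -0.306
endloop
endfacet
facet normal -0.528 -0.850 -0.003
outer loop
vertex 2.498 -1.814 -1.244
vertex 2.034 -1.536 1.42
vertex 1.162 -0.988 -0.306
endloop
endfacet
facet normal -0.730 0.452 0.513
outer loop
vertex 1.162 -0.988 -0.306
vertex 2.662 -0.526 1.424
vertex 1.79 0.023 -0.302
endloop
endfacet
facet normal -0.434 0.273 -0.859
outer loop
vertex 1.79 0.023 -0.302
vertex 2.498 -1.814 -1.244
vertex 1.162 -0.988 -0.306
endloop
endfacet
facet normal 0.434 -0.273 0.859
outer loop
vertex 2.034 -1.536 1.42
vertex 3.998 -1.352 0.486
vertex 2.662 -0.526 1.424
endloop
endfacet
facet normal -0.528 -0.849 -0.003
outer loop
vertex 3.37 -2.363 0.482
vertex 2.034 -1.536 1.42
vertex 2.498 -1.814 -1.244
endloop
endfacet
facet normal 0.434 -0.273 0.859
outer loop
vertex 3.37 -2.363 0.482
vertex 3.998 -1.352 0.486
vertex 2.034 -1.536 1.42
endloop
endfacet
facet normal 0.528 0.849 0.004
outer loop
vertex 2.662 -0.526 1.424
vertex 3.998 -1.352 0.486
vertex 1.79 0.023 -0.302
endloop
endfacet
facet normal -0.434 0.273 -0.859
outer loop
vertex 3.126 -0.804 -1.24
vertex 2.498 -1.814 -1.244
vertex 1.79 0.023 -0.302
endloop
endfacet
facet normal 0.528 0.849 0.003
outer loop
vertex 1.79 0.023 -0.302
vertex 3.998 -1.352 0.486
vertex 3.126 -0.804 -1.24
endloop
endfacet
facet normal 0.730 -0.452 -0.513
outer loop
vertex 3.126 -0.804 -1.24
vertex 3.37 -2.363 0.482
vertex 2.498 -1.814 -1.244
endloop
endfacet
facet normal 0.730 -0.452 -0.512
outer loop
vertex 3.998 -1.352 0.486
vertex 3.37 -2.363 0.482
vertex 3.126 -0.804 -1.24
endloop
endfacet
facet normal -0.733 0.571 0.369
outer loop
vertex -1.061 -0.531 1.496
vertex -1.506 -1.019 1.368
vertex -1.191 -0.999 1.962
endloop
endfacet
facet normal -0.110 0.716 0.689
outer loop
vertex -1.061 -0.531 1.496
vertex -1.191 -0.999 1.962
vertex -0.558 -0.798 1.854
endloop
endfacet
facet normal 0.354 0.917 0.187
outer loop
vertex -1.061 -0.531 1.496
vertex -0.558 -0.798 1.854
vertex -0.482 -0.693 1.194
endloop
endfacet
facet normal 0.020 0.896 -0.443
outer loop
vertex -1.061 -0.531 1.496
vertex -0.482 -0.693 1.194
vertex -1.068 -0.829 0.893
endloop
endfacet
facet normal -0.653 0.682 -0.329
outer loop
vertex -1.061 -0.531 1.496
vertex -1.068 -0.829 0.893
vertex -1.506 -1.019 1.368
endloop
endfacet
facet normal 0.132 0.113 0.985
outer loop
vertex -0.558 -0.798 1.854
vertex -1.191 -0.999 1.962
vertex -0.692 -1.451 1.947
endloop
endfacet
facet normal -0.875 -0.122 0.468
outer loop
vertex -1.191 -0.999 1.962
vertex -1.506 -1.019 1.368
vertex -1.278 -1.587 1.646
endloop
endfacet
facet normal -0.745 0.058 -0.664
outer loop
vertex -1.506 -1.019 1.368
vertex -1.068 -0.829 0.893
vertex -1.202 -1.482 0.986
endloop
endfacet
facet normal 0.342 0.405 -0.848
outer loop
vertex -1.068 -0.829 0.893
vertex -0.482 -0.693 1.194
vertex -0.569 -1.281 0.878
endloop
endfacet
facet normal 0.882 0.438 0.171
outer loop
vertex -0.482 -0.693 1.194
vertex -0.558 -0.798 1.854
vertex -0.254 -1.261 1.472
endloop
endfacet
facet normal -0.020 -0.896 0.443
outer loop
vertex -0.699 -1.749 1.344
vertex -0.692 -1.451 1.947
vertex -1.278 -1.587 1.646
endloop
endfacet
facet normal -0.354 -0.917 -0.187
outer loop
vertex -0.699 -1.749 1.344
vertex -1.278 -1.587 1.646
vertex -1.202 -1.482 0.986
endloop
endfacet
facet normal 0.110 -0.716 -0.689
outer loop
vertex -0.699 -1.749 1.344
vertex -1.202 -1.482 0.986
vertex -0.569 -1.281 0.878
endloop
endfacet
facet normal 0.733 -0.571 -0.369
outer loop
vertex -0.699 -1.749 1.344
vertex -0.569 -1.281 0.878
vertex -0.254 -1.261 1.472
endloop
endfacet
facet normal 0.653 -0.682 0.329
outer loop
vertex -0.699 -1.749 1.344
vertex -0.254 -1.261 1.472
vertex -0.692 -1.451 1.947
endloop
endfacet
facet normal -0.342 -0.405 0.848
outer loop
vertex -1.278 -1.587 1.646
vertex -0.692 -1.451 1.947
vertex -1.191 -0.999 1.962
endloop
endfacet
facet normal -0.882 -0.438 -0.171
outer loop
vertex -1.202 -1.482 0.986
vertex -1.278 -1.587 1.646
vertex -1.506 -1.019 1.368
endloop
endfacet
facet normal -0.132 -0.113 -0.985
outer loop
vertex -0.569 -1.281 0.878
vertex -1.202 -1.482 0.986
vertex -1.068 -0.829 0.893
endloop
endfacet
facet normal 0.875 0.122 -0.468
outer loop
vertex -0.254 -1.261 1.472
vertex -0.569 -1.281 0.878
vertex -0.482 -0.693 1.194
endloop
endfacet
facet normal 0.745 -0.058 0.664
outer loop
vertex -0.692 -1.451 1.947
vertex -0.254 -1.261 1.472
vertex -0.558 -0.798 1.854
endloop
endfacet
facet normal -0.694 0.012 0.720
outer loop
vertex -2.132 -1.822 -1.826
vertex -1.084 -0.539 -0.836
vertex -2.529 -1.194 -2.219
endloop
endfacet
facet normal -0.543 -0.665 -0.513
outer loop
vertex -1.056 -1.221 -3.744
vertex -2.132 -1.822 -1.826
vertex -2.529 -1.194 -2.219
endloop
endfacet
facet normal -0.694 0.012 0.720
outer loop
vertex -2.529 -1.194 -2.219
vertex -1.084 -0.539 -0.836
vertex -1.48 0.088 -1.229
endloop
endfacet
facet normal -0.471 0.747 -0.468
outer loop
vertex -1.48 0.088 -1.229
vertex -1.056 -1.221 -3.744
vertex -2.529 -1.194 -2.219
endloop
endfacet
facet normal 0.472 -0.747 0.469
outer loop
vertex -2.132 -1.822 -1.826
vertex 0.389 -0.566 -2.361
vertex -1.084 -0.539 -0.836
endloop
endfacet
facet normal -0.543 -0.665 -0.513
outer loop
vertex -0.66 -1.848 -3.351
vertex -2.132 -1.822 -1.826
vertex -1.056 -1.221 -3.744
endloop
endfacet
facet normal 0.472 -0.747 0.468
outer loop
vertex -0.66 -1.848 -3.351
vertex 0.389 -0.566 -2.361
vertex -2.132 -1.822 -1.826
endloop
endfacet
facet normal 0.543 0.665 0.513
outer loop
vertex -1.084 -0.539 -0.836
vertex 0.389 -0.566 -2.361
vertex -1.48 0.088 -1.229
endloop
endfacet
facet normal -0.472 0.747 -0.468
outer loop
vertex -0.008 0.062 -2.754
vertex -1.056 -1.221 -3.744
vertex -1.48 0.088 -1.229
endloop
endfacet
facet normal 0.543 0.665 0.513
outer loop
vertex -1.48 0.088 -1.229
vertex 0.389 -0.566 -2.361
vertex -0.008 0.062 -2.754
endloop
endfacet
facet normal 0.695 -0.012 -0.719
outer loop
vertex -0.008 0.062 -2.754
vertex -0.66 -1.848 -3.351
vertex -1.056 -1.221 -3.744
endloop
endfacet
facet normal 0.694 -0.012 -0.720
outer loop
vertex 0.389 -0.566 -2.361
vertex -0.66 -1.848 -3.351
vertex -0.008 0.062 -2.754
endloop
endfacet

endsolid


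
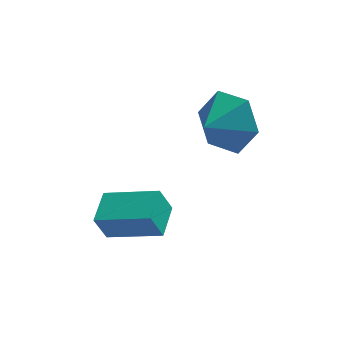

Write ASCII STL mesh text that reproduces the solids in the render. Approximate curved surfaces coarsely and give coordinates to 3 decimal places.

solid 
facet normal 0.649 0.625 -0.433
outer loop
vertex 4.691 1.075 2.145
vertex 4.127 1.023 1.225
vertex 3.891 1.778 1.961
endloop
endfacet
facet normal -0.279 -0.066 0.958
outer loop
vertex 4.691 1.075 2.145
vertex 3.891 1.778 1.961
vertex 3.393 0.317 1.715
endloop
endfacet
facet normal 0.649 0.625 -0.433
outer loop
vertex 3.891 1.778 1.961
vertex 4.127 1.023 1.225
vertex 3.327 1.726 1.041
endloop
endfacet
facet normal -0.840 0.202 0.504
outer loop
vertex 3.891 1.778 1.961
vertex 3.327 1.726 1.041
vertex 3.393 0.317 1.715
endloop
endfacet
facet normal 0.649 0.625 -0.434
outer loop
vertex 3.327 1.726 1.041
vertex 4.127 1.023 1.225
vertex 3.563 0.971 0.306
endloop
endfacet
facet normal -0.975 -0.131 -0.178
outer loop
vertex 3.327 1.726 1.041
vertex 3.563 0.971 0.306
vertex 3.393 0.317 1.715
endloop
endfacet
facet normal 0.649 0.625 -0.434
outer loop
vertex 3.563 0.971 0.306
vertex 4.127 1.023 1.225
vertex 4.362 0.269 0.489
endloop
endfacet
facet normal -0.549 -0.731 -0.405
outer loop
vertex 3.563 0.971 0.306
vertex 4.362 0.269 0.489
vertex 3.393 0.317 1.715
endloop
endfacet
facet normal 0.649 0.625 -0.433
outer loop
vertex 4.362 0.269 0.489
vertex 4.127 1.023 1.225
vertex 4.926 0.321 1.409
endloop
endfacet
facet normal 0.012 -0.999 0.049
outer loop
vertex 4.362 0.269 0.489
vertex 4.926 0.321 1.409
vertex 3.393 0.317 1.715
endloop
endfacet
facet normal 0.649 0.625 -0.433
outer loop
vertex 4.926 0.321 1.409
vertex 4.127 1.023 1.225
vertex 4.691 1.075 2.145
endloop
endfacet
facet normal 0.148 -0.667 0.730
outer loop
vertex 4.926 0.321 1.409
vertex 4.691 1.075 2.145
vertex 3.393 0.317 1.715
endloop
endfacet
facet normal -0.888 0.309 -0.341
outer loop
vertex 0.262 -1.694 -0.343
vertex 0.558 -0.667 -0.184
vertex 0.606 -1.659 -1.206
endloop
endfacet
facet normal -0.274 -0.950 -0.148
outer loop
vertex 2.142 -2.193 -0.616
vertex 0.262 -1.694 -0.343
vertex 0.606 -1.659 -1.206
endloop
endfacet
facet normal -0.888 0.308 -0.341
outer loop
vertex 0.606 -1.659 -1.206
vertex 0.558 -0.667 -0.184
vertex 0.901 -0.633 -1.047
endloop
endfacet
facet normal 0.370 0.038 -0.928
outer loop
vertex 0.901 -0.633 -1.047
vertex 2.142 -2.193 -0.616
vertex 0.606 -1.659 -1.206
endloop
endfacet
facet normal -0.370 -0.037 0.928
outer loop
vertex 0.262 -1.694 -0.343
vertex 2.094 -1.201 0.406
vertex 0.558 -0.667 -0.184
endloop
endfacet
facet normal -0.274 -0.951 -0.146
outer loop
vertex 1.799 -2.227 0.247
vertex 0.262 -1.694 -0.343
vertex 2.142 -2.193 -0.616
endloop
endfacet
facet normal -0.369 -0.038 0.928
outer loop
vertex 1.799 -2.227 0.247
vertex 2.094 -1.201 0.406
vertex 0.262 -1.694 -0.343
endloop
endfacet
facet normal 0.274 0.950 0.146
outer loop
vertex 0.558 -0.667 -0.184
vertex 2.094 -1.201 0.406
vertex 0.901 -0.633 -1.047
endloop
endfacet
facet normal 0.369 0.037 -0.929
outer loop
vertex 2.438 -1.166 -0.457
vertex 2.142 -2.193 -0.616
vertex 0.901 -0.633 -1.047
endloop
endfacet
facet normal 0.273 0.951 0.147
outer loop
vertex 0.901 -0.633 -1.047
vertex 2.094 -1.201 0.406
vertex 2.438 -1.166 -0.457
endloop
endfacet
facet normal 0.888 -0.309 0.341
outer loop
vertex 2.438 -1.166 -0.457
vertex 1.799 -2.227 0.247
vertex 2.142 -2.193 -0.616
endloop
endfacet
facet normal 0.888 -0.308 0.341
outer loop
vertex 2.094 -1.201 0.406
vertex 1.799 -2.227 0.247
vertex 2.438 -1.166 -0.457
endloop
endfacet

endsolid


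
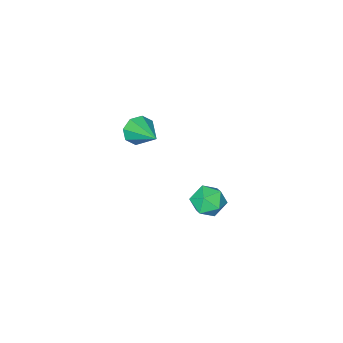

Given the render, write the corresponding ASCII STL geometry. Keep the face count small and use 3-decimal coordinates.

solid 
facet normal -0.226 0.907 -0.356
outer loop
vertex 2.718 3.456 1.754
vertex 2.072 3.473 2.207
vertex 2.756 3.752 2.484
endloop
endfacet
facet normal 0.480 0.804 -0.351
outer loop
vertex 2.718 3.456 1.754
vertex 2.756 3.752 2.484
vertex 3.335 3.289 2.215
endloop
endfacet
facet normal 0.622 0.229 -0.749
outer loop
vertex 2.718 3.456 1.754
vertex 3.335 3.289 2.215
vertex 3.009 2.724 1.772
endloop
endfacet
facet normal 0.003 -0.023 -1.000
outer loop
vertex 2.718 3.456 1.754
vertex 3.009 2.724 1.772
vertex 2.229 2.838 1.767
endloop
endfacet
facet normal -0.520 0.396 -0.757
outer loop
vertex 2.718 3.456 1.754
vertex 2.229 2.838 1.767
vertex 2.072 3.473 2.207
endloop
endfacet
facet normal 0.678 0.662 0.321
outer loop
vertex 3.335 3.289 2.215
vertex 2.756 3.752 2.484
vertex 3.071 3.202 2.953
endloop
endfacet
facet normal -0.465 0.828 0.313
outer loop
vertex 2.756 3.752 2.484
vertex 2.072 3.473 2.207
vertex 2.291 3.316 2.948
endloop
endfacet
facet normal -0.942 0.001 -0.337
outer loop
vertex 2.072 3.473 2.207
vertex 2.229 2.838 1.767
vertex 1.965 2.751 2.505
endloop
endfacet
facet normal -0.094 -0.677 -0.730
outer loop
vertex 2.229 2.838 1.767
vertex 3.009 2.724 1.772
vertex 2.544 2.288 2.236
endloop
endfacet
facet normal 0.907 -0.268 -0.325
outer loop
vertex 3.009 2.724 1.772
vertex 3.335 3.289 2.215
vertex 3.228 2.567 2.513
endloop
endfacet
facet normal -0.003 0.023 1.000
outer loop
vertex 2.582 2.584 2.966
vertex 3.071 3.202 2.953
vertex 2.291 3.316 2.948
endloop
endfacet
facet normal -0.622 -0.229 0.749
outer loop
vertex 2.582 2.584 2.966
vertex 2.291 3.316 2.948
vertex 1.965 2.751 2.505
endloop
endfacet
facet normal -0.480 -0.804 0.351
outer loop
vertex 2.582 2.584 2.966
vertex 1.965 2.751 2.505
vertex 2.544 2.288 2.236
endloop
endfacet
facet normal 0.226 -0.907 0.356
outer loop
vertex 2.582 2.584 2.966
vertex 2.544 2.288 2.236
vertex 3.228 2.567 2.513
endloop
endfacet
facet normal 0.520 -0.396 0.757
outer loop
vertex 2.582 2.584 2.966
vertex 3.228 2.567 2.513
vertex 3.071 3.202 2.953
endloop
endfacet
facet normal 0.094 0.677 0.730
outer loop
vertex 2.291 3.316 2.948
vertex 3.071 3.202 2.953
vertex 2.756 3.752 2.484
endloop
endfacet
facet normal -0.907 0.268 0.325
outer loop
vertex 1.965 2.751 2.505
vertex 2.291 3.316 2.948
vertex 2.072 3.473 2.207
endloop
endfacet
facet normal -0.678 -0.662 -0.321
outer loop
vertex 2.544 2.288 2.236
vertex 1.965 2.751 2.505
vertex 2.229 2.838 1.767
endloop
endfacet
facet normal 0.465 -0.828 -0.313
outer loop
vertex 3.228 2.567 2.513
vertex 2.544 2.288 2.236
vertex 3.009 2.724 1.772
endloop
endfacet
facet normal 0.942 -0.001 0.337
outer loop
vertex 3.071 3.202 2.953
vertex 3.228 2.567 2.513
vertex 3.335 3.289 2.215
endloop
endfacet
facet normal -0.193 -0.893 -0.408
outer loop
vertex 1.81 -2.339 1.524
vertex 1.459 -2.541 2.132
vertex 1.265 -2.214 1.508
endloop
endfacet
facet normal 0.181 0.699 -0.692
outer loop
vertex 1.81 -2.339 1.524
vertex 1.265 -2.214 1.508
vertex 1.781 -1.059 2.808
endloop
endfacet
facet normal -0.194 -0.892 -0.407
outer loop
vertex 1.265 -2.214 1.508
vertex 1.459 -2.541 2.132
vertex 0.835 -2.28 1.858
endloop
endfacet
facet normal -0.490 0.739 -0.462
outer loop
vertex 1.265 -2.214 1.508
vertex 0.835 -2.28 1.858
vertex 1.781 -1.059 2.808
endloop
endfacet
facet normal -0.194 -0.892 -0.408
outer loop
vertex 0.835 -2.28 1.858
vertex 1.459 -2.541 2.132
vertex 0.77 -2.499 2.368
endloop
endfacet
facet normal -0.830 0.543 0.128
outer loop
vertex 0.835 -2.28 1.858
vertex 0.77 -2.499 2.368
vertex 1.781 -1.059 2.808
endloop
endfacet
facet normal -0.194 -0.892 -0.409
outer loop
vertex 0.77 -2.499 2.368
vertex 1.459 -2.541 2.132
vertex 1.109 -2.743 2.739
endloop
endfacet
facet normal -0.641 0.226 0.734
outer loop
vertex 0.77 -2.499 2.368
vertex 1.109 -2.743 2.739
vertex 1.781 -1.059 2.808
endloop
endfacet
facet normal -0.193 -0.892 -0.408
outer loop
vertex 1.109 -2.743 2.739
vertex 1.459 -2.541 2.132
vertex 1.654 -2.868 2.755
endloop
endfacet
facet normal -0.035 -0.027 0.999
outer loop
vertex 1.109 -2.743 2.739
vertex 1.654 -2.868 2.755
vertex 1.781 -1.059 2.808
endloop
endfacet
facet normal -0.193 -0.892 -0.408
outer loop
vertex 1.654 -2.868 2.755
vertex 1.459 -2.541 2.132
vertex 2.084 -2.801 2.405
endloop
endfacet
facet normal 0.636 -0.067 0.769
outer loop
vertex 1.654 -2.868 2.755
vertex 2.084 -2.801 2.405
vertex 1.781 -1.059 2.808
endloop
endfacet
facet normal -0.193 -0.892 -0.408
outer loop
vertex 2.084 -2.801 2.405
vertex 1.459 -2.541 2.132
vertex 2.149 -2.582 1.895
endloop
endfacet
facet normal 0.975 0.128 0.179
outer loop
vertex 2.084 -2.801 2.405
vertex 2.149 -2.582 1.895
vertex 1.781 -1.059 2.808
endloop
endfacet
facet normal -0.193 -0.892 -0.408
outer loop
vertex 2.149 -2.582 1.895
vertex 1.459 -2.541 2.132
vertex 1.81 -2.339 1.524
endloop
endfacet
facet normal 0.787 0.446 -0.427
outer loop
vertex 2.149 -2.582 1.895
vertex 1.81 -2.339 1.524
vertex 1.781 -1.059 2.808
endloop
endfacet

endsolid
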